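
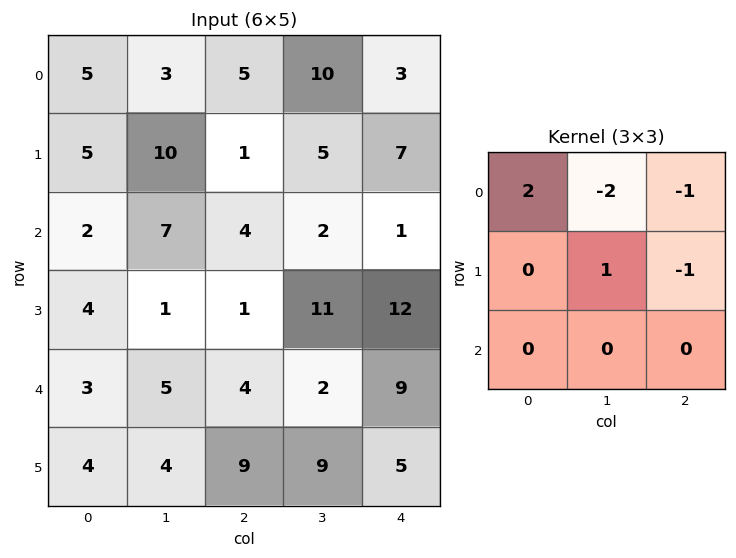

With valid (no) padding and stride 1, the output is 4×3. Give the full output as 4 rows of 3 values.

Output[0,0]: The receptive field on the input at this output position is [5 3 5 / 5 10 1 / 2 7 4]. Elementwise product with the kernel and sum: 5·2 + 3·-2 + 5·-1 + 10·1 + 1·-1.
Output[0,1]: The receptive field on the input at this output position is [3 5 10 / 10 1 5 / 7 4 2]. Elementwise product with the kernel and sum: 3·2 + 5·-2 + 10·-1 + 1·1 + 5·-1.

8 -18 -15
-8 15 -14
-14 -6 2
6 -9 -39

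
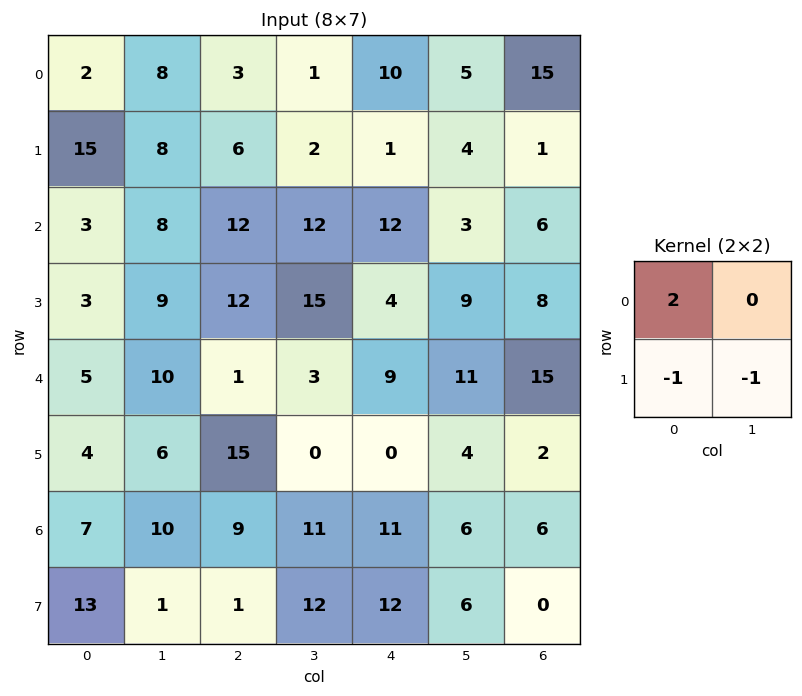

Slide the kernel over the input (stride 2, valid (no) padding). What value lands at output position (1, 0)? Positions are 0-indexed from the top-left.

The receptive field on the input at this output position is [3 8 / 3 9]. Elementwise product with the kernel and sum: 3·2 + 3·-1 + 9·-1.

-6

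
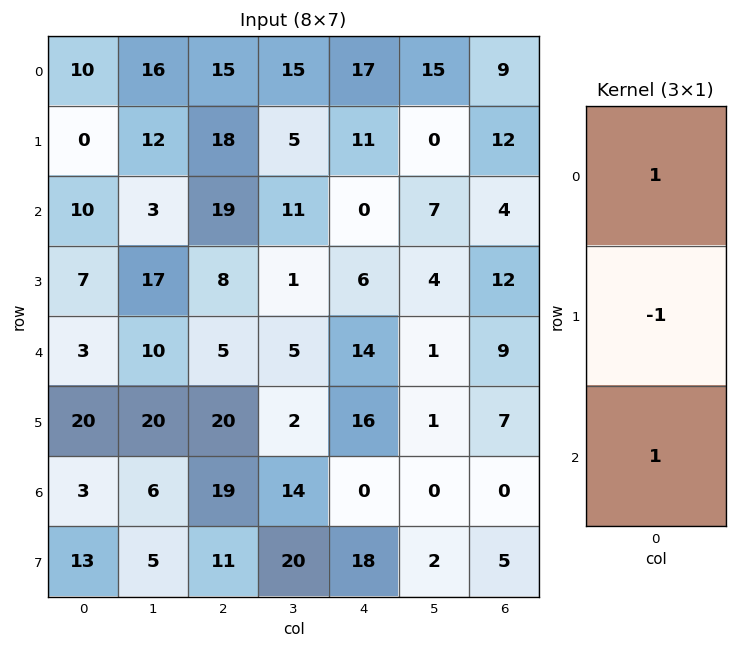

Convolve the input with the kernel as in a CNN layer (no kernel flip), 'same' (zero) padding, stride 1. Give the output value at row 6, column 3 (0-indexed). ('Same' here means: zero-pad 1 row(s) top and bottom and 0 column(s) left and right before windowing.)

8

The receptive field on the zero-padded input at this output position is [2 / 14 / 20]. Elementwise product with the kernel and sum: 2·1 + 14·-1 + 20·1.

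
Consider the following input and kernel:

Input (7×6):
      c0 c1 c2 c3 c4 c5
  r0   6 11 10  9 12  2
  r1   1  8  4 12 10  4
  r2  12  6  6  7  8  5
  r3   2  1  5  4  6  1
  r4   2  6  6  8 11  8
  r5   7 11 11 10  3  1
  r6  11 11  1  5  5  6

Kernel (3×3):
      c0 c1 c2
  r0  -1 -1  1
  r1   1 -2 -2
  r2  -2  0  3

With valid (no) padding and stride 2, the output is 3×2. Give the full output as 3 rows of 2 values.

-36 -35
-8 1
-58 -5

Output[0,0]: The receptive field on the input at this output position is [6 11 10 / 1 8 4 / 12 6 6]. Elementwise product with the kernel and sum: 6·-1 + 11·-1 + 10·1 + 1·1 + 8·-2 + 4·-2 + 12·-2 + 6·3.
Output[0,1]: The receptive field on the input at this output position is [10 9 12 / 4 12 10 / 6 7 8]. Elementwise product with the kernel and sum: 10·-1 + 9·-1 + 12·1 + 4·1 + 12·-2 + 10·-2 + 6·-2 + 8·3.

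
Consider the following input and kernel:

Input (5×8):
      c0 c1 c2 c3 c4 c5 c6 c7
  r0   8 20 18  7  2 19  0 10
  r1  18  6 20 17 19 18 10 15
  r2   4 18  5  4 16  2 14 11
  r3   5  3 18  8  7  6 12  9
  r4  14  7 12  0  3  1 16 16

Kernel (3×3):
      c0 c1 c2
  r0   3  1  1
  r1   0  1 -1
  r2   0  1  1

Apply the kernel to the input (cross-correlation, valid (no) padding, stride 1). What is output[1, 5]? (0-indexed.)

The receptive field on the input at this output position is [18 10 15 / 2 14 11 / 6 12 9]. Elementwise product with the kernel and sum: 18·3 + 10·1 + 15·1 + 14·1 + 11·-1 + 12·1 + 9·1.

103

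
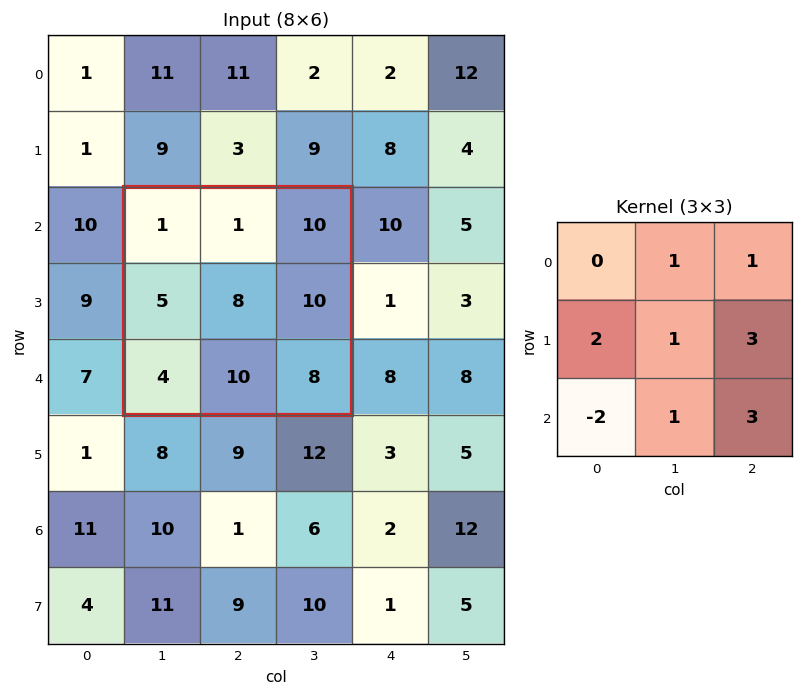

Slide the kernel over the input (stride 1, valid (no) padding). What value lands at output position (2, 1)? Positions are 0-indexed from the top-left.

85

The receptive field on the input at this output position is [1 1 10 / 5 8 10 / 4 10 8]. Elementwise product with the kernel and sum: 1·1 + 10·1 + 5·2 + 8·1 + 10·3 + 4·-2 + 10·1 + 8·3.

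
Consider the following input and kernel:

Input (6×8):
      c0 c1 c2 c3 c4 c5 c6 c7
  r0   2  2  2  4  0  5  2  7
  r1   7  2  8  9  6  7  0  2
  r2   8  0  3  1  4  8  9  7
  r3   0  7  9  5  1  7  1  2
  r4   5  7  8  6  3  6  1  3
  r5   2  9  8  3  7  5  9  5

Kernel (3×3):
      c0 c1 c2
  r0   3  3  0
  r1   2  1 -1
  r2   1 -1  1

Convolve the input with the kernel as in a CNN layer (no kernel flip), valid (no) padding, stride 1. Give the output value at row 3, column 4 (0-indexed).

46

The receptive field on the input at this output position is [1 7 1 / 3 6 1 / 7 5 9]. Elementwise product with the kernel and sum: 1·3 + 7·3 + 3·2 + 6·1 + 1·-1 + 7·1 + 5·-1 + 9·1.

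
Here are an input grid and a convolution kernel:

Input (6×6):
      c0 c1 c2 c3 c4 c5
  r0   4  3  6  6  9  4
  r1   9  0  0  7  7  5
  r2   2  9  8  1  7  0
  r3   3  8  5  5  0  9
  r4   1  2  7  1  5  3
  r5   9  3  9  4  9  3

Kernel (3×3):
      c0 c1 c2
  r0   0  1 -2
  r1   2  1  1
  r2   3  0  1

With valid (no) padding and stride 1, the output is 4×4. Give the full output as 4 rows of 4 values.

Output[0,0]: The receptive field on the input at this output position is [4 3 6 / 9 0 0 / 2 9 8]. Elementwise product with the kernel and sum: 3·1 + 6·-2 + 9·2 + 0·1 + 0·1 + 2·3 + 8·1.

23 29 33 30
35 42 32 30
22 39 28 32
45 20 61 7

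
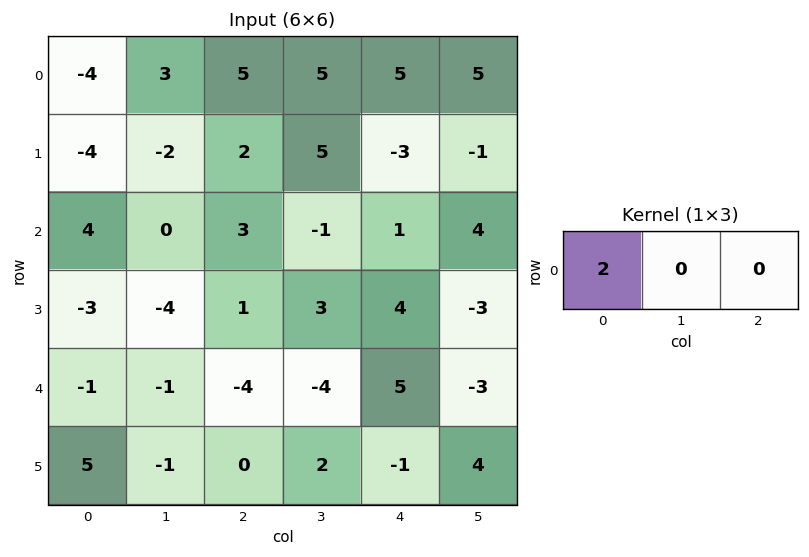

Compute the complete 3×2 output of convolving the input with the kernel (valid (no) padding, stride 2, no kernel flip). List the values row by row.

-8 10
8 6
-2 -8

Output[0,0]: The receptive field on the input at this output position is [-4 3 5]. Elementwise product with the kernel and sum: -4·2.
Output[0,1]: The receptive field on the input at this output position is [5 5 5]. Elementwise product with the kernel and sum: 5·2.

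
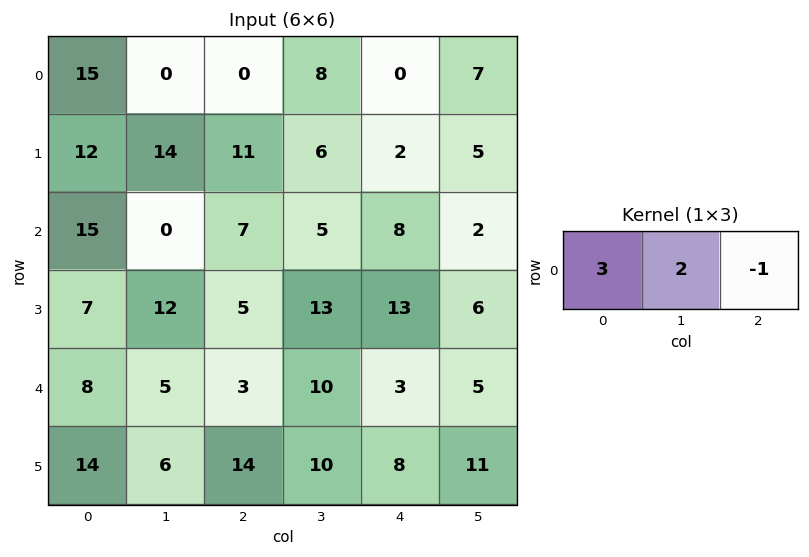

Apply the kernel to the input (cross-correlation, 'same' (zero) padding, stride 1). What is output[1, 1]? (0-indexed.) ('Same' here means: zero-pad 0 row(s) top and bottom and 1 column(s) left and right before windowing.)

53

The receptive field on the zero-padded input at this output position is [12 14 11]. Elementwise product with the kernel and sum: 12·3 + 14·2 + 11·-1.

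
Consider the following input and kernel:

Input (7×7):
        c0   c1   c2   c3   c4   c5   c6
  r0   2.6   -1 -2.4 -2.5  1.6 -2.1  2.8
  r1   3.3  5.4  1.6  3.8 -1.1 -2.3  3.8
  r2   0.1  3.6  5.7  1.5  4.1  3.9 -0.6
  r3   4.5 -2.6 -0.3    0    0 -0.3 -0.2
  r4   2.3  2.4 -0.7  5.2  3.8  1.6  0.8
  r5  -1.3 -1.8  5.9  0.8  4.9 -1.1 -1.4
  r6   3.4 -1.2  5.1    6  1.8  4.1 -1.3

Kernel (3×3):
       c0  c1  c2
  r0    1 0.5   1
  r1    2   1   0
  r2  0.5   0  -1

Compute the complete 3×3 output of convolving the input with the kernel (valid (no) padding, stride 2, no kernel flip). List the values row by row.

Output[0,0]: The receptive field on the input at this output position is [2.6 -1 -2.4 / 3.3 5.4 1.6 / 0.1 3.6 5.7]. Elementwise product with the kernel and sum: 2.6·1 + -1·0.5 + -2.4·1 + 3.3·2 + 5.4·1 + 0.1·0.5 + 5.7·-1.

6.05 3.7 1.5
15.85 5.8 6.25
-5 19.05 16.3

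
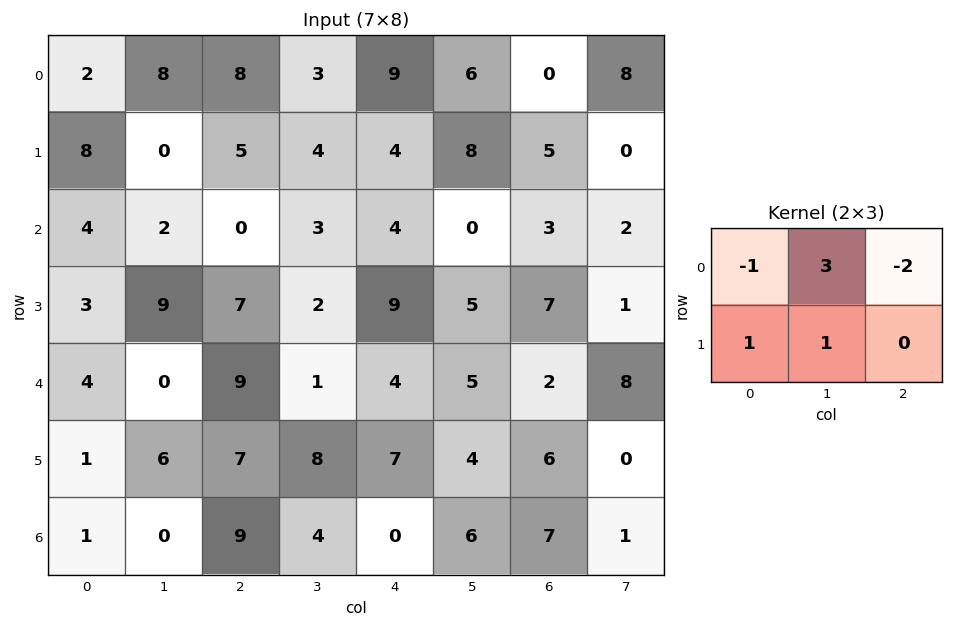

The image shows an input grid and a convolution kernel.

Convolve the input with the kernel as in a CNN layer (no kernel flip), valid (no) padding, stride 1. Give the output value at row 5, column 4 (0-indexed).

-1

The receptive field on the input at this output position is [7 4 6 / 0 6 7]. Elementwise product with the kernel and sum: 7·-1 + 4·3 + 6·-2 + 0·1 + 6·1.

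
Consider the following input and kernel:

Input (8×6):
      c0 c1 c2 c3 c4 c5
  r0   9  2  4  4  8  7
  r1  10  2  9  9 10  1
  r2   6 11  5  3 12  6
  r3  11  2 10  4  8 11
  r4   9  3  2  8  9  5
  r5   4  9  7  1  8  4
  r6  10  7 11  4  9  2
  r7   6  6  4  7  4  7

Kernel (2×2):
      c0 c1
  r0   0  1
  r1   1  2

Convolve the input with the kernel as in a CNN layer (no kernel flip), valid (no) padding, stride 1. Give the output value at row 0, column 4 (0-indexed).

The receptive field on the input at this output position is [8 7 / 10 1]. Elementwise product with the kernel and sum: 7·1 + 10·1 + 1·2.

19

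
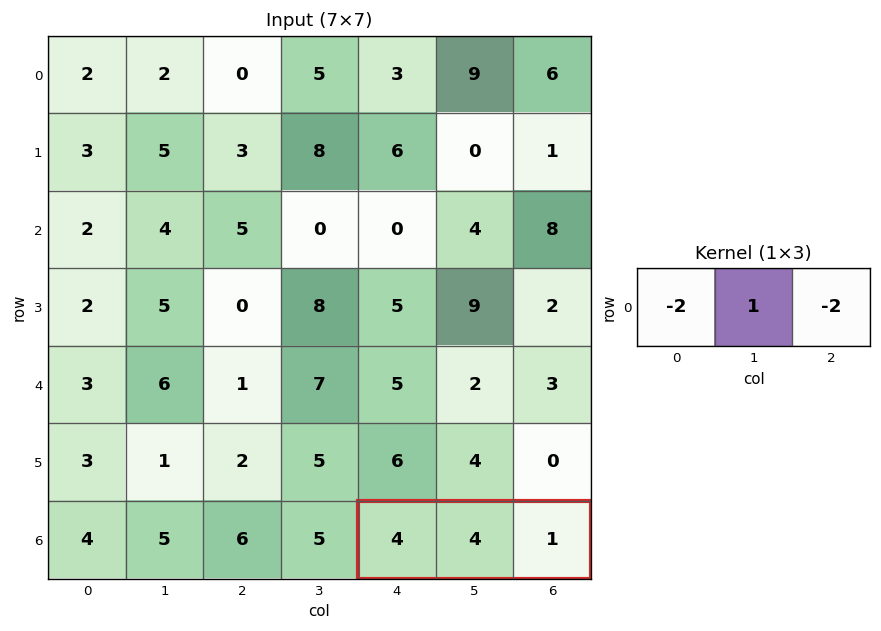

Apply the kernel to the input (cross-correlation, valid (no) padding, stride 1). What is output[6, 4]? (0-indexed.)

-6

The receptive field on the input at this output position is [4 4 1]. Elementwise product with the kernel and sum: 4·-2 + 4·1 + 1·-2.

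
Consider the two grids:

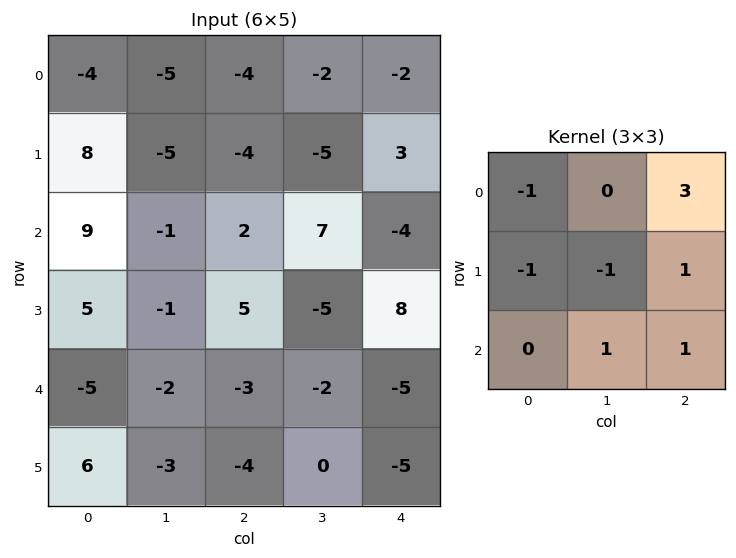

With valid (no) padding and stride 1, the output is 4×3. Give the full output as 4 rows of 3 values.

Output[0,0]: The receptive field on the input at this output position is [-4 -5 -4 / 8 -5 -4 / 9 -1 2]. Elementwise product with the kernel and sum: -4·-1 + -4·3 + 8·-1 + -5·-1 + -4·1 + -1·1 + 2·1.

-14 12 13
-22 -4 3
-7 8 -13
7 -15 14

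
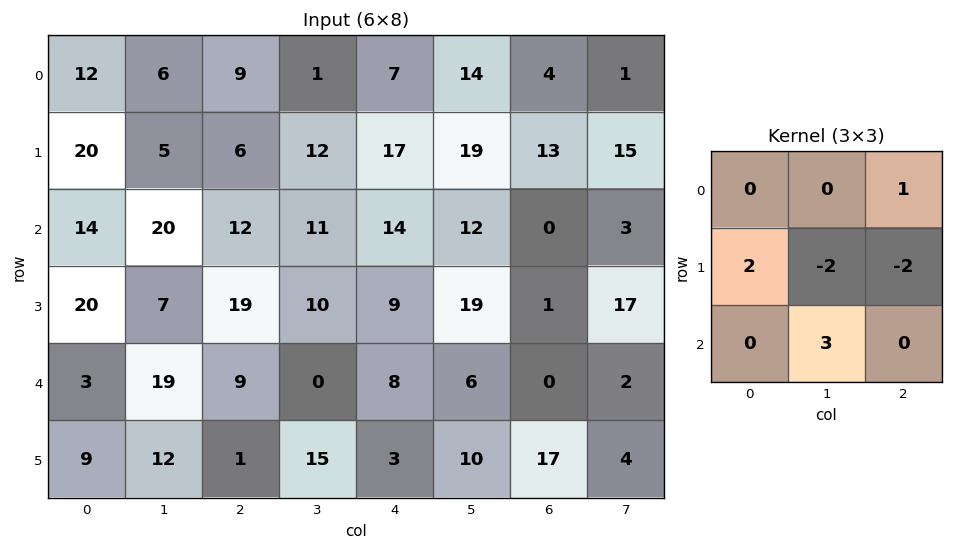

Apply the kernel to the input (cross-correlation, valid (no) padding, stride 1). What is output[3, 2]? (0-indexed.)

The receptive field on the input at this output position is [19 10 9 / 9 0 8 / 1 15 3]. Elementwise product with the kernel and sum: 9·1 + 9·2 + 0·-2 + 8·-2 + 15·3.

56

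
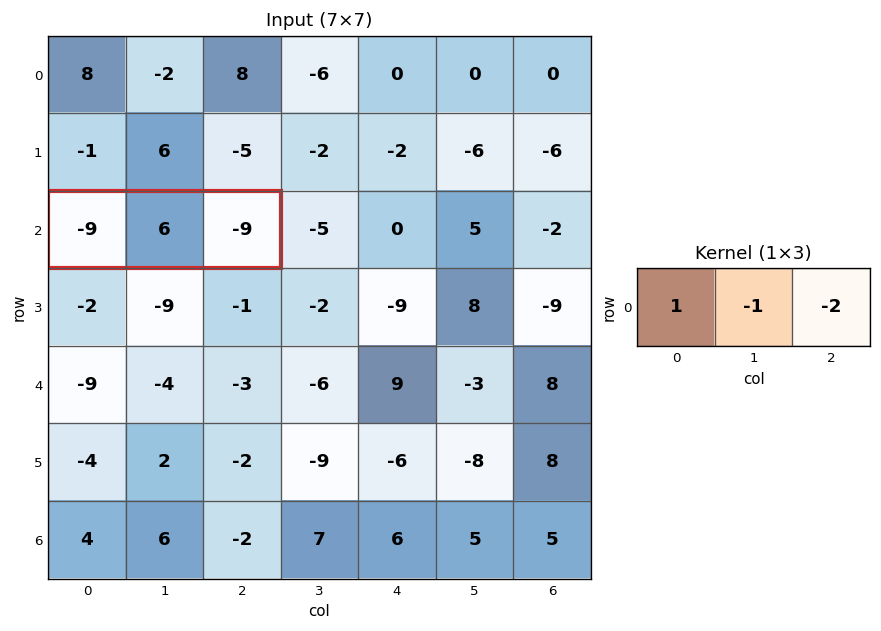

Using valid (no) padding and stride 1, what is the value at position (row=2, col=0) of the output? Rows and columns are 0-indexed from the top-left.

The receptive field on the input at this output position is [-9 6 -9]. Elementwise product with the kernel and sum: -9·1 + 6·-1 + -9·-2.

3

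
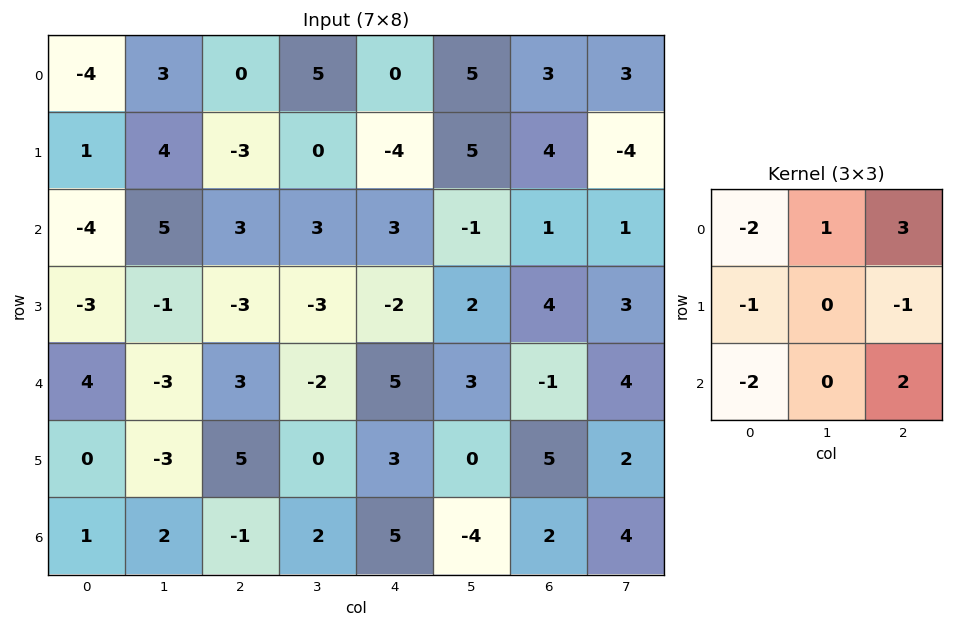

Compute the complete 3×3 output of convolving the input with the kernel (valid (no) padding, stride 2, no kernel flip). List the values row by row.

27 12 10
26 15 -18
-11 11 -24

Output[0,0]: The receptive field on the input at this output position is [-4 3 0 / 1 4 -3 / -4 5 3]. Elementwise product with the kernel and sum: -4·-2 + 3·1 + 0·3 + 1·-1 + -3·-1 + -4·-2 + 3·2.
Output[0,1]: The receptive field on the input at this output position is [0 5 0 / -3 0 -4 / 3 3 3]. Elementwise product with the kernel and sum: 0·-2 + 5·1 + 0·3 + -3·-1 + -4·-1 + 3·-2 + 3·2.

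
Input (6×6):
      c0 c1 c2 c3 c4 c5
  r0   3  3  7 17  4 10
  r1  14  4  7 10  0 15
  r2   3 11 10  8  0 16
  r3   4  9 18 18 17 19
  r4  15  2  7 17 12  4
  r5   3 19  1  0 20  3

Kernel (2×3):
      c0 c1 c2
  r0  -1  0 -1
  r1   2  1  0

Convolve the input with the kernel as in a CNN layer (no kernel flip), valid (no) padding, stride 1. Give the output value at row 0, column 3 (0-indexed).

The receptive field on the input at this output position is [17 4 10 / 10 0 15]. Elementwise product with the kernel and sum: 17·-1 + 10·-1 + 10·2 + 0·1.

-7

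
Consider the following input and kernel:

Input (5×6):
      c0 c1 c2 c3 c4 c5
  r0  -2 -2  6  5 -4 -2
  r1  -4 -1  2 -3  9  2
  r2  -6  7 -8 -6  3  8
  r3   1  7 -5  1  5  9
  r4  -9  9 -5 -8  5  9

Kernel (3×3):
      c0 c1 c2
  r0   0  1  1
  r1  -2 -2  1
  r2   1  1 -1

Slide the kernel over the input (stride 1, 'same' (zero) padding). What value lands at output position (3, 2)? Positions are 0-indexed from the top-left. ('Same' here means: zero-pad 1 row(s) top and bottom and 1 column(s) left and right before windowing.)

The receptive field on the zero-padded input at this output position is [7 -8 -6 / 7 -5 1 / 9 -5 -8]. Elementwise product with the kernel and sum: -8·1 + -6·1 + 7·-2 + -5·-2 + 1·1 + 9·1 + -5·1 + -8·-1.

-5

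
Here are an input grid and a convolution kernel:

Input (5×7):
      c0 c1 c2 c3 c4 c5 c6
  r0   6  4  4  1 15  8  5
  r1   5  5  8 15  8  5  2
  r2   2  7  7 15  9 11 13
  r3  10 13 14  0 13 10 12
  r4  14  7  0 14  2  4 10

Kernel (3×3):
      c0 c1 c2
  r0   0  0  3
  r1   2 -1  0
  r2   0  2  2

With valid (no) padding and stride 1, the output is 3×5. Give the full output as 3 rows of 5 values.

45 49 94 86 74
75 80 49 82 57
42 85 87 32 83

Output[0,0]: The receptive field on the input at this output position is [6 4 4 / 5 5 8 / 2 7 7]. Elementwise product with the kernel and sum: 4·3 + 5·2 + 5·-1 + 7·2 + 7·2.
Output[0,1]: The receptive field on the input at this output position is [4 4 1 / 5 8 15 / 7 7 15]. Elementwise product with the kernel and sum: 1·3 + 5·2 + 8·-1 + 7·2 + 15·2.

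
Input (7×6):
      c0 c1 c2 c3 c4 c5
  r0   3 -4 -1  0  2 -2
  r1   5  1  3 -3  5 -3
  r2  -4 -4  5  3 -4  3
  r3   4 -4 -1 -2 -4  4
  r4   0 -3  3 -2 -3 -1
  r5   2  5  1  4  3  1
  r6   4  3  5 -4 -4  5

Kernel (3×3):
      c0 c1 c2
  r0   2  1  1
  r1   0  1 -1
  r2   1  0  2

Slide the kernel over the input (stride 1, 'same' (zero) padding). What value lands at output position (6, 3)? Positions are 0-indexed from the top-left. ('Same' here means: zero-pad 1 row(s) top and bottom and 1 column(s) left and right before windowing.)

The receptive field on the zero-padded input at this output position is [1 4 3 / 5 -4 -4 / 0 0 0]. Elementwise product with the kernel and sum: 1·2 + 4·1 + 3·1 + -4·1 + -4·-1 + 0·1 + 0·2.

9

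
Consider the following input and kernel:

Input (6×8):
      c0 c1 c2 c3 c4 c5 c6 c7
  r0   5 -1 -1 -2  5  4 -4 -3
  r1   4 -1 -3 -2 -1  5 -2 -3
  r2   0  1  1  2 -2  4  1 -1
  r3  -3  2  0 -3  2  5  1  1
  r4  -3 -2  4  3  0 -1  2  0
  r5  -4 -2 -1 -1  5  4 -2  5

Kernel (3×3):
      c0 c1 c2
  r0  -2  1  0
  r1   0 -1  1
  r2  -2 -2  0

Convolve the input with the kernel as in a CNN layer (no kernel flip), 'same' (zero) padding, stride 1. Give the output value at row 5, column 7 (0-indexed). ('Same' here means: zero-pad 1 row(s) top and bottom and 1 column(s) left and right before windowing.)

The receptive field on the zero-padded input at this output position is [2 0 0 / -2 5 0 / 0 0 0]. Elementwise product with the kernel and sum: 2·-2 + 0·1 + 5·-1 + 0·1 + 0·-2 + 0·-2.

-9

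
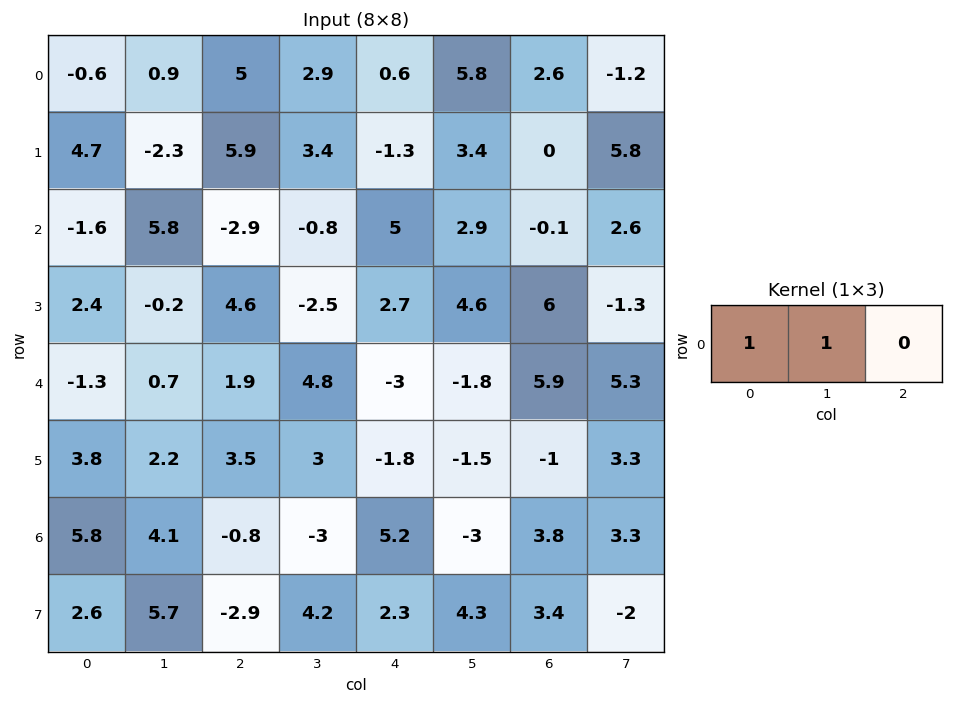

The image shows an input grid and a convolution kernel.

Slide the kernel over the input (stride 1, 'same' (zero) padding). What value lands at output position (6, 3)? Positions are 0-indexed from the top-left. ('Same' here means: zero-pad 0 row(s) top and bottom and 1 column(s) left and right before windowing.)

-3.8

The receptive field on the zero-padded input at this output position is [-0.8 -3 5.2]. Elementwise product with the kernel and sum: -0.8·1 + -3·1.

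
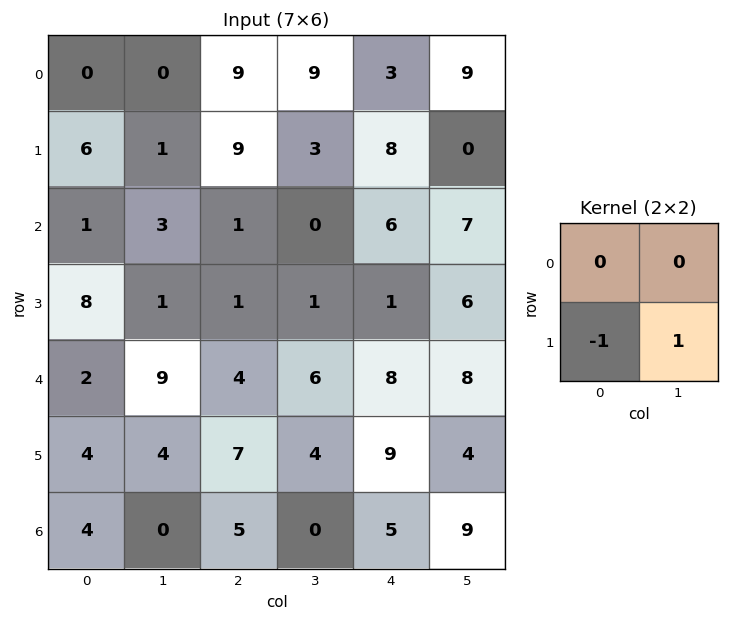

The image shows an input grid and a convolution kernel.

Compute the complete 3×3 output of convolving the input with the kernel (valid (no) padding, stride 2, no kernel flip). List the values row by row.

-5 -6 -8
-7 0 5
0 -3 -5

Output[0,0]: The receptive field on the input at this output position is [0 0 / 6 1]. Elementwise product with the kernel and sum: 6·-1 + 1·1.
Output[0,1]: The receptive field on the input at this output position is [9 9 / 9 3]. Elementwise product with the kernel and sum: 9·-1 + 3·1.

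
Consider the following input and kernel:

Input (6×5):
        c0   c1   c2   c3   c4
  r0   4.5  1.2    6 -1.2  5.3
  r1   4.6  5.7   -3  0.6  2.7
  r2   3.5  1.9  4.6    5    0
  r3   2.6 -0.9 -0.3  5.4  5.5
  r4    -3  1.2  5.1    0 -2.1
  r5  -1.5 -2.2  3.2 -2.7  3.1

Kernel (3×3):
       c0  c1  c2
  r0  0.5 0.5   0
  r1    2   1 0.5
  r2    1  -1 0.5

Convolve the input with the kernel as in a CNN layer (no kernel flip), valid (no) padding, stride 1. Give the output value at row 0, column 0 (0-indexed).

The receptive field on the input at this output position is [4.5 1.2 6 / 4.6 5.7 -3 / 3.5 1.9 4.6]. Elementwise product with the kernel and sum: 4.5·0.5 + 1.2·0.5 + 4.6·2 + 5.7·1 + -3·0.5 + 3.5·1 + 1.9·-1 + 4.6·0.5.

20.15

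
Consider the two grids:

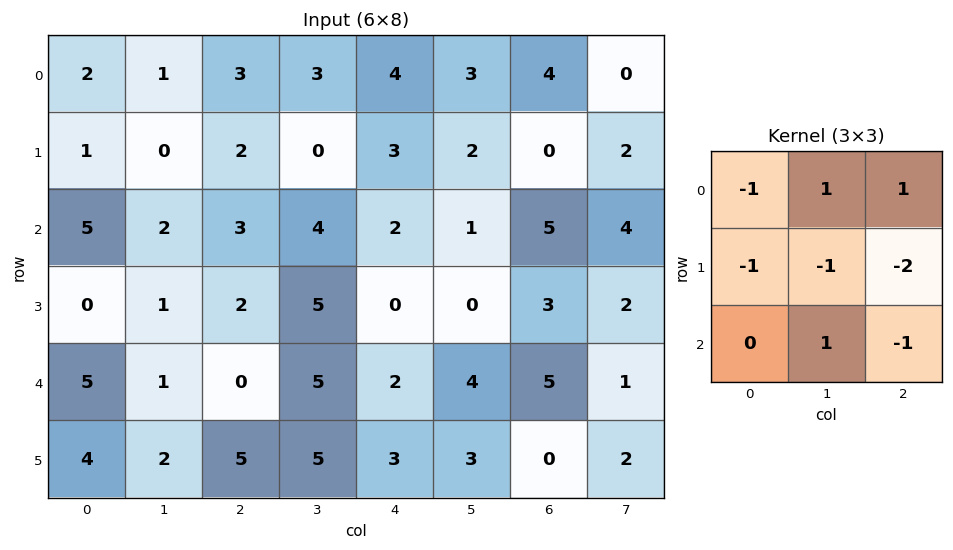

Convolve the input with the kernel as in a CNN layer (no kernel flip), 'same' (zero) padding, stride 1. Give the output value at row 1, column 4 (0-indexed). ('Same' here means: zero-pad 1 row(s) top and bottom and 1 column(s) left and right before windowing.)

-2

The receptive field on the zero-padded input at this output position is [3 4 3 / 0 3 2 / 4 2 1]. Elementwise product with the kernel and sum: 3·-1 + 4·1 + 3·1 + 0·-1 + 3·-1 + 2·-2 + 2·1 + 1·-1.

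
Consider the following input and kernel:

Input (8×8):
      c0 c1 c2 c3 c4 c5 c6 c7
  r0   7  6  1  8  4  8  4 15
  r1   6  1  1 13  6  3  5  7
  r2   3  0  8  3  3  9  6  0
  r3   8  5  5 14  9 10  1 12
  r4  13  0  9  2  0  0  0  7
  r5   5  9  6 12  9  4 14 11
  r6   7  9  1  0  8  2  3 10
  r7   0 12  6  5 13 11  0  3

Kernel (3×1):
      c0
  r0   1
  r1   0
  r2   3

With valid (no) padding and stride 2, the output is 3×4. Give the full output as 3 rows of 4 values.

Output[0,0]: The receptive field on the input at this output position is [7 / 6 / 3]. Elementwise product with the kernel and sum: 7·1 + 3·3.
Output[0,1]: The receptive field on the input at this output position is [1 / 1 / 8]. Elementwise product with the kernel and sum: 1·1 + 8·3.

16 25 13 22
42 35 3 6
34 12 24 9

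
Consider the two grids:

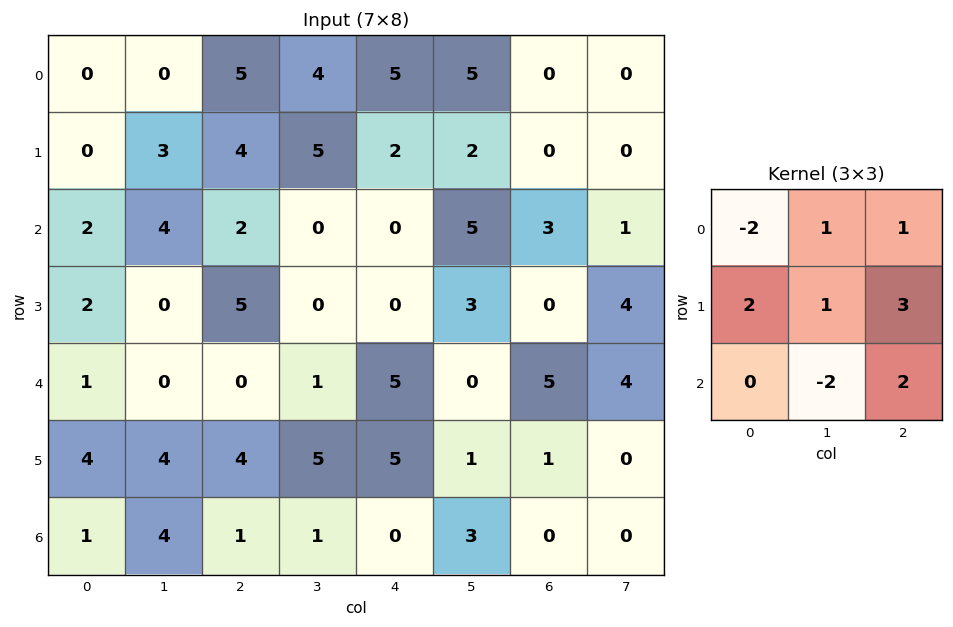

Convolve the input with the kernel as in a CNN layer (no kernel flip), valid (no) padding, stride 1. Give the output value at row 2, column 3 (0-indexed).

4

The receptive field on the input at this output position is [0 0 5 / 0 0 3 / 1 5 0]. Elementwise product with the kernel and sum: 0·-2 + 0·1 + 5·1 + 0·2 + 0·1 + 3·3 + 5·-2 + 0·2.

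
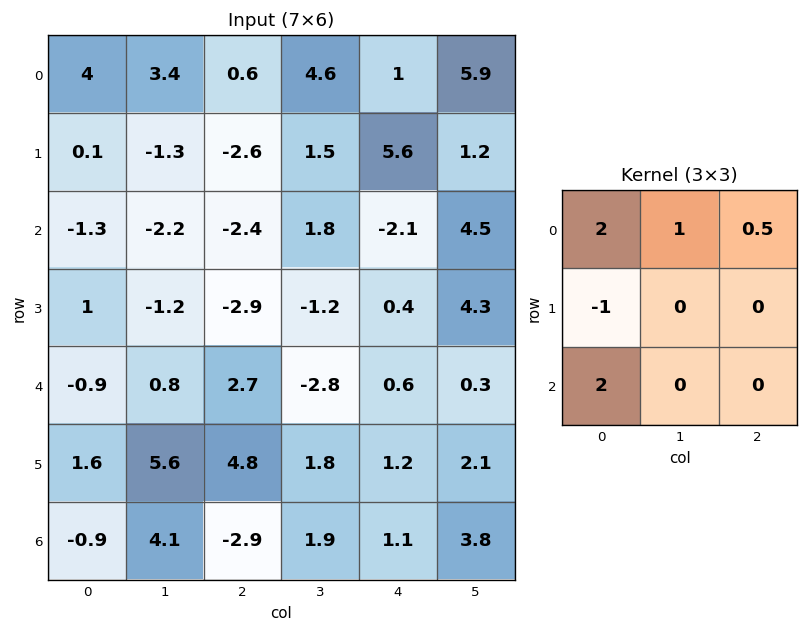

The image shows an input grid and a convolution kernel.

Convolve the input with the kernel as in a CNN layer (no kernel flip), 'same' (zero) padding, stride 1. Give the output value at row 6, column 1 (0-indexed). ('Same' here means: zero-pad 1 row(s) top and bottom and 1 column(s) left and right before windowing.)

12.1

The receptive field on the zero-padded input at this output position is [1.6 5.6 4.8 / -0.9 4.1 -2.9 / 0 0 0]. Elementwise product with the kernel and sum: 1.6·2 + 5.6·1 + 4.8·0.5 + -0.9·-1 + 0·2.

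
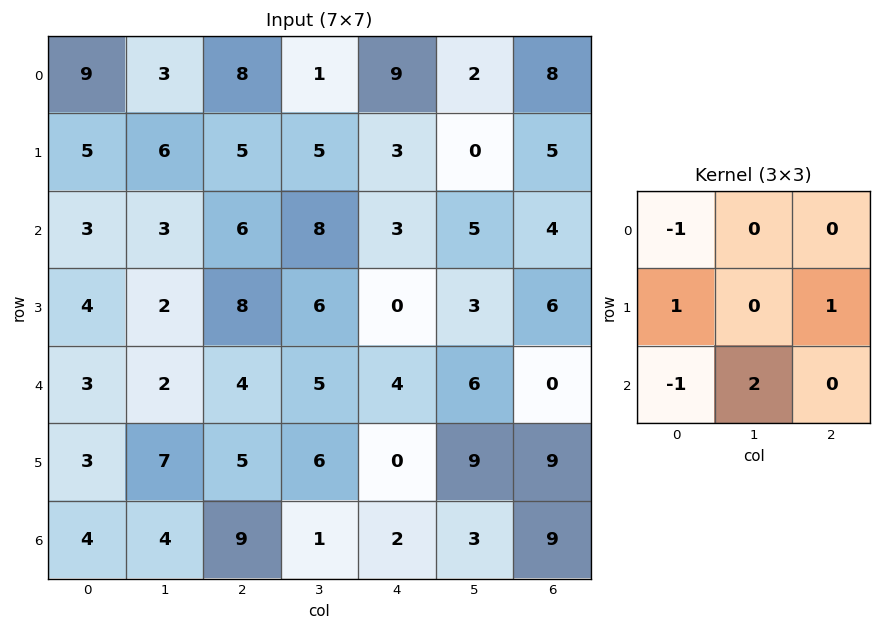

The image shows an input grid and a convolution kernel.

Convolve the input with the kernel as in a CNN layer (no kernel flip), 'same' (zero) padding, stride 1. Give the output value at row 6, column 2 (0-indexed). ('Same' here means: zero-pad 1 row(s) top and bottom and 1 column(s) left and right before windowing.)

The receptive field on the zero-padded input at this output position is [7 5 6 / 4 9 1 / 0 0 0]. Elementwise product with the kernel and sum: 7·-1 + 4·1 + 1·1 + 0·-1 + 0·2.

-2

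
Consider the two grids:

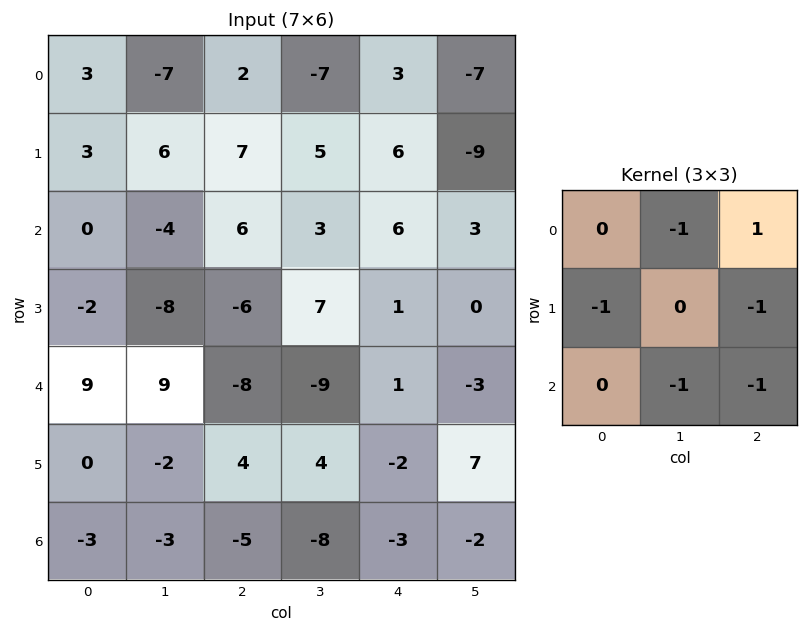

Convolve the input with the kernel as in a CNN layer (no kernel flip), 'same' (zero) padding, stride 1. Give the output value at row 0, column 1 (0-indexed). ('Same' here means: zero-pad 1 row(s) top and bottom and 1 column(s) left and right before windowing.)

-18

The receptive field on the zero-padded input at this output position is [0 0 0 / 3 -7 2 / 3 6 7]. Elementwise product with the kernel and sum: 0·-1 + 0·1 + 3·-1 + 2·-1 + 6·-1 + 7·-1.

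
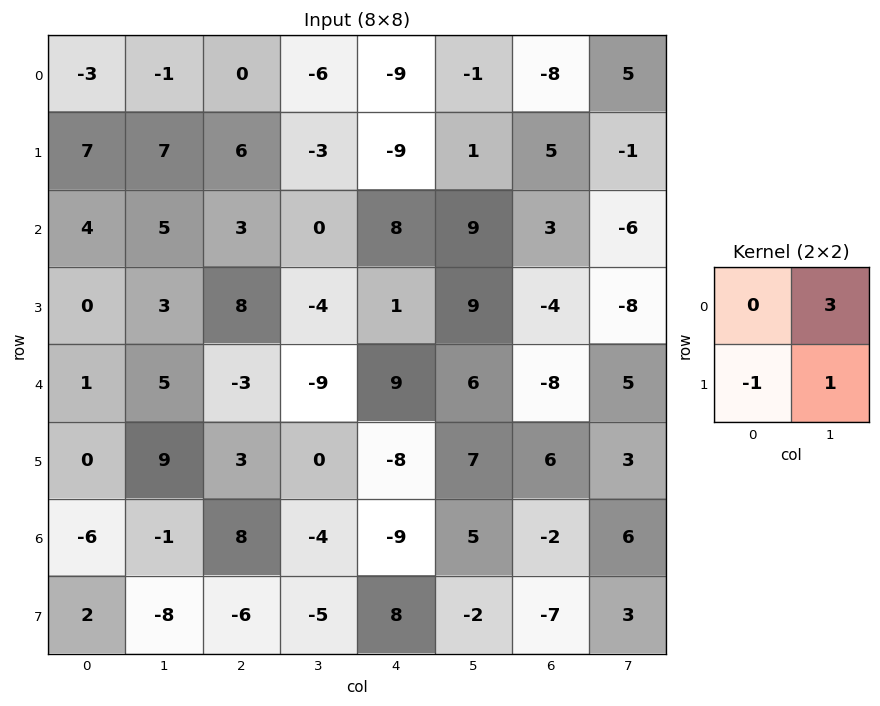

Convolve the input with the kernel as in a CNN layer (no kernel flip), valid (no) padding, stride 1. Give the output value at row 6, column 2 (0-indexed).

The receptive field on the input at this output position is [8 -4 / -6 -5]. Elementwise product with the kernel and sum: -4·3 + -6·-1 + -5·1.

-11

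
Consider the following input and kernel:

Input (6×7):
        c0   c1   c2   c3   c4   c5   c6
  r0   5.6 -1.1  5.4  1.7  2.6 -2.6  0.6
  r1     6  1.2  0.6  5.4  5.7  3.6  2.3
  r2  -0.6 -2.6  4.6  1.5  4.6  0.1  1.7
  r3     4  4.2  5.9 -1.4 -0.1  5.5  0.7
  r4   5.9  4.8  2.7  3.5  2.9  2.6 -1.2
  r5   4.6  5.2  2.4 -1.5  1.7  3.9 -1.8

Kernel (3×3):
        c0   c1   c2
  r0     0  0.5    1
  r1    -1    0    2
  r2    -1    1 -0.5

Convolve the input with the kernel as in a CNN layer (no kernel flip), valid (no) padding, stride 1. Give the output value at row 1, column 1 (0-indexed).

The receptive field on the input at this output position is [1.2 0.6 5.4 / -2.6 4.6 1.5 / 4.2 5.9 -1.4]. Elementwise product with the kernel and sum: 0.6·0.5 + 5.4·1 + -2.6·-1 + 1.5·2 + 4.2·-1 + 5.9·1 + -1.4·-0.5.

13.7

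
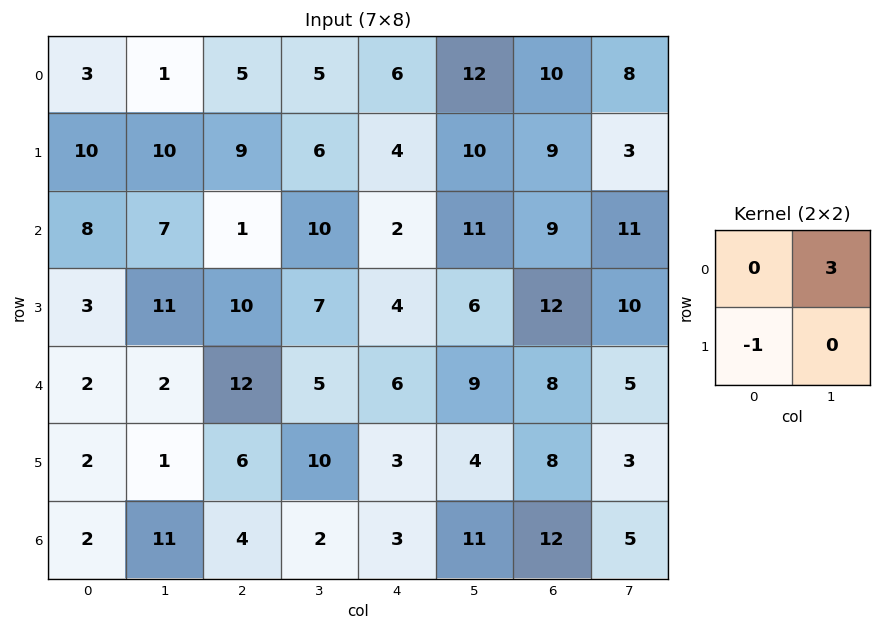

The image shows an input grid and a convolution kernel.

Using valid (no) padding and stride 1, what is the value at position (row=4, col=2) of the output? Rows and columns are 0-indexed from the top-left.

9

The receptive field on the input at this output position is [12 5 / 6 10]. Elementwise product with the kernel and sum: 5·3 + 6·-1.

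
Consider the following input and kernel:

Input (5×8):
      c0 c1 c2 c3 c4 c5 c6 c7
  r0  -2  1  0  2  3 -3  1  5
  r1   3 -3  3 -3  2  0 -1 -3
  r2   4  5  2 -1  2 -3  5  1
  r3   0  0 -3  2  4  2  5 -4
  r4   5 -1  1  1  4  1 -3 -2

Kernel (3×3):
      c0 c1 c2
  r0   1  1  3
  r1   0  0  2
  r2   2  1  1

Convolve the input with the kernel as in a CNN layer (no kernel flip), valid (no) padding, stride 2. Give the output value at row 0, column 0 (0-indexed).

The receptive field on the input at this output position is [-2 1 0 / 3 -3 3 / 4 5 2]. Elementwise product with the kernel and sum: -2·1 + 1·1 + 0·3 + 3·2 + 4·2 + 5·1 + 2·1.

20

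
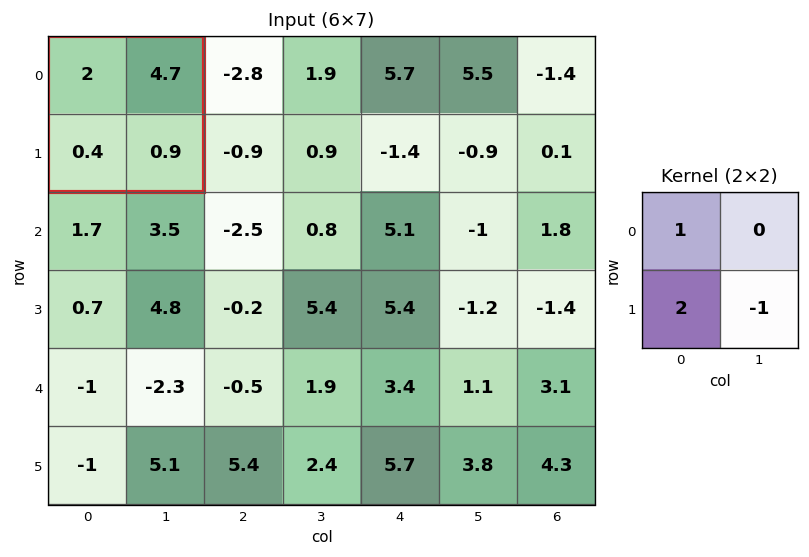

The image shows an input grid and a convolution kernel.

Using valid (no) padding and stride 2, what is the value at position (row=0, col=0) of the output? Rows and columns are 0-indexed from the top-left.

The receptive field on the input at this output position is [2 4.7 / 0.4 0.9]. Elementwise product with the kernel and sum: 2·1 + 0.4·2 + 0.9·-1.

1.9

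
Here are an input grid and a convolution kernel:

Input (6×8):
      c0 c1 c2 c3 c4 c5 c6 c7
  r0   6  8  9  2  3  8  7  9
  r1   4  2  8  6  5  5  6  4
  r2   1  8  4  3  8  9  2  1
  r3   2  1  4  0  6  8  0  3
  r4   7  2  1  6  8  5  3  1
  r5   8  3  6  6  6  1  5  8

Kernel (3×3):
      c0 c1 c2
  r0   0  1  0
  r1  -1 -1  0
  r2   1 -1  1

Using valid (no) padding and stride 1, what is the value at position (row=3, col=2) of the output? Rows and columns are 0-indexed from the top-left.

-1

The receptive field on the input at this output position is [4 0 6 / 1 6 8 / 6 6 6]. Elementwise product with the kernel and sum: 0·1 + 1·-1 + 6·-1 + 6·1 + 6·-1 + 6·1.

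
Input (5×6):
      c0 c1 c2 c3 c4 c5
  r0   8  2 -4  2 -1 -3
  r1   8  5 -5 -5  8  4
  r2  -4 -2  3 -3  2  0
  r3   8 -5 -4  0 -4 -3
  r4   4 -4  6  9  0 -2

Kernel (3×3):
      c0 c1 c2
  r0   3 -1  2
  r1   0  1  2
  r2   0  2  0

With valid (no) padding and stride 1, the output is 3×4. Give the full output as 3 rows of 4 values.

5 5 -11 21
3 -1 7 -21
-25 -7 26 -21

Output[0,0]: The receptive field on the input at this output position is [8 2 -4 / 8 5 -5 / -4 -2 3]. Elementwise product with the kernel and sum: 8·3 + 2·-1 + -4·2 + 5·1 + -5·2 + -2·2.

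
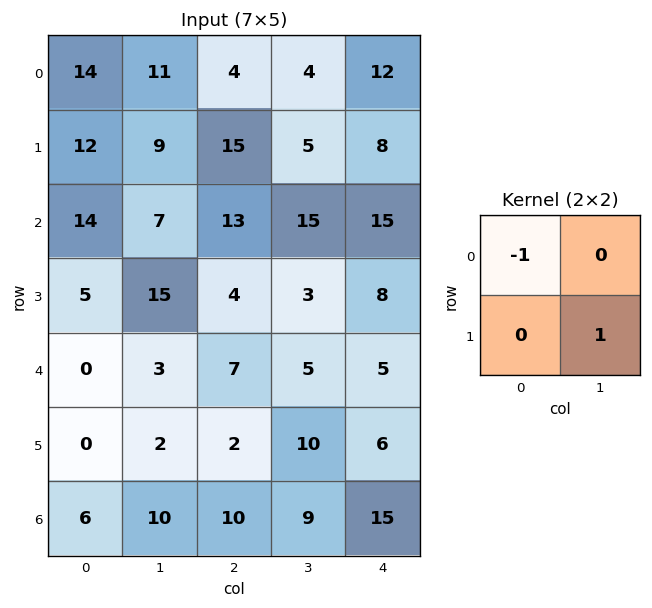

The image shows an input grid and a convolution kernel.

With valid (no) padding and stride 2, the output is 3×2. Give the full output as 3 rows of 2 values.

-5 1
1 -10
2 3

Output[0,0]: The receptive field on the input at this output position is [14 11 / 12 9]. Elementwise product with the kernel and sum: 14·-1 + 9·1.
Output[0,1]: The receptive field on the input at this output position is [4 4 / 15 5]. Elementwise product with the kernel and sum: 4·-1 + 5·1.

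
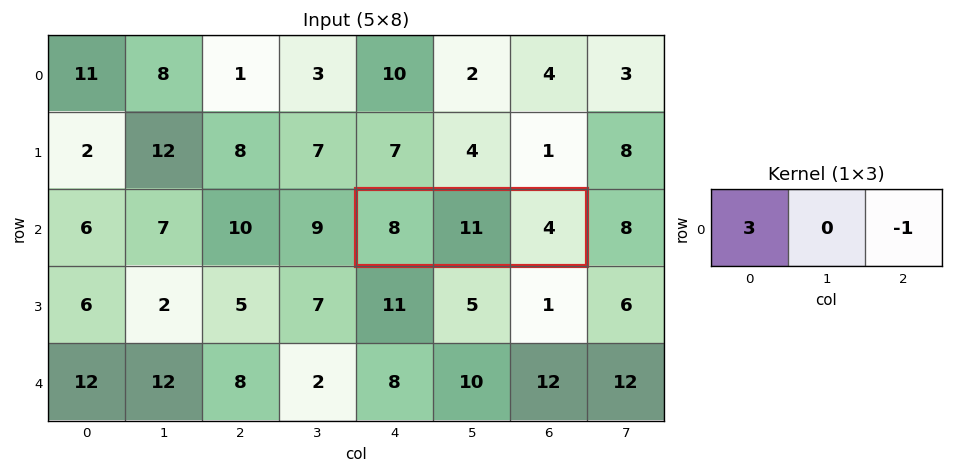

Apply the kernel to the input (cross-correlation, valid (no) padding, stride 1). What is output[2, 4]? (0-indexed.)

The receptive field on the input at this output position is [8 11 4]. Elementwise product with the kernel and sum: 8·3 + 4·-1.

20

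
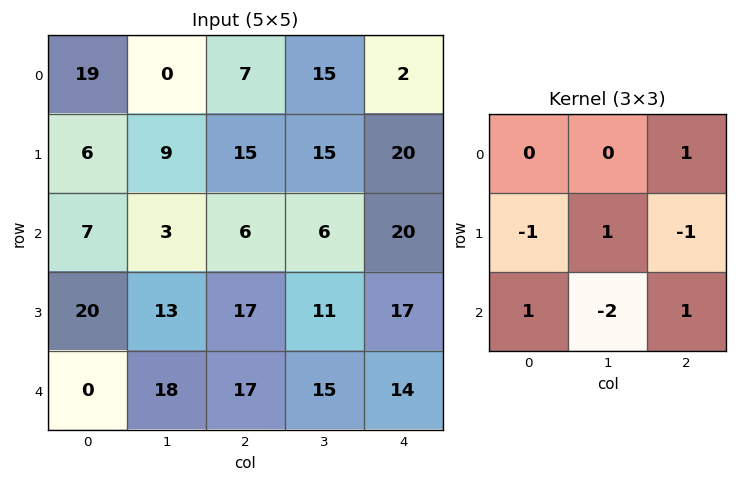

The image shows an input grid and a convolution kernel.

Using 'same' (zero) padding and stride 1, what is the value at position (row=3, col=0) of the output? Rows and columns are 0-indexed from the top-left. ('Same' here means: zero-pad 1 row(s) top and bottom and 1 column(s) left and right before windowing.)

28

The receptive field on the zero-padded input at this output position is [0 7 3 / 0 20 13 / 0 0 18]. Elementwise product with the kernel and sum: 3·1 + 0·-1 + 20·1 + 13·-1 + 0·1 + 0·-2 + 18·1.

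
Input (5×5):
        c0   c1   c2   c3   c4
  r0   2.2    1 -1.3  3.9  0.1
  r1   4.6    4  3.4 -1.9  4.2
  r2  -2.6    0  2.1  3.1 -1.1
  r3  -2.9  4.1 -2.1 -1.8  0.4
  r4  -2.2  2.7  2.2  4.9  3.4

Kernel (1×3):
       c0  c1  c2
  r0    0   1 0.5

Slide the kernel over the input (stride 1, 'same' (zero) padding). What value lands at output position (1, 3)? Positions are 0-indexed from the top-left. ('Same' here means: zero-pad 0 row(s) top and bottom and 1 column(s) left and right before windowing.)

0.2

The receptive field on the zero-padded input at this output position is [3.4 -1.9 4.2]. Elementwise product with the kernel and sum: -1.9·1 + 4.2·0.5.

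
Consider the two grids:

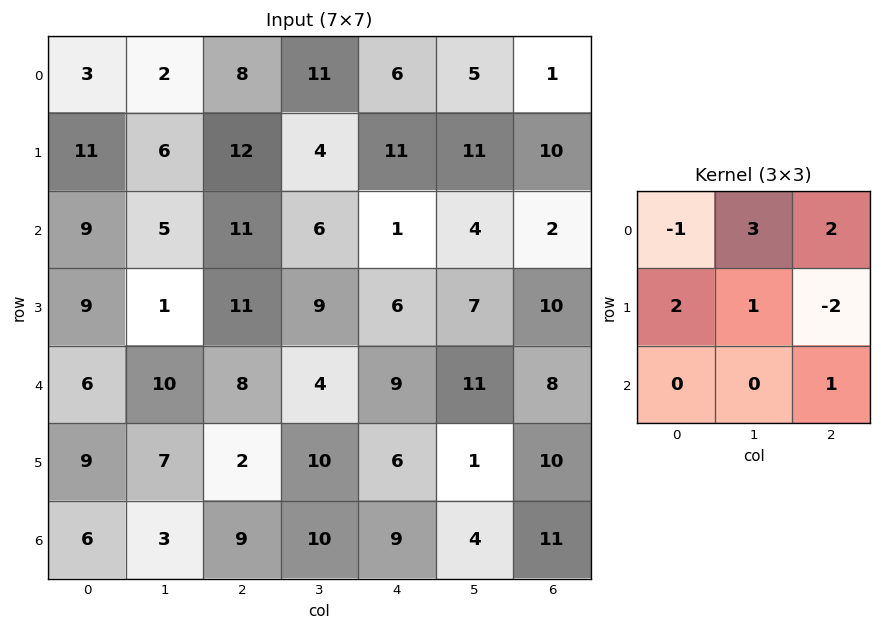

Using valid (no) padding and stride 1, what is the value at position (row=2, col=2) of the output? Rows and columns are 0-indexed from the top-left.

The receptive field on the input at this output position is [11 6 1 / 11 9 6 / 8 4 9]. Elementwise product with the kernel and sum: 11·-1 + 6·3 + 1·2 + 11·2 + 9·1 + 6·-2 + 9·1.

37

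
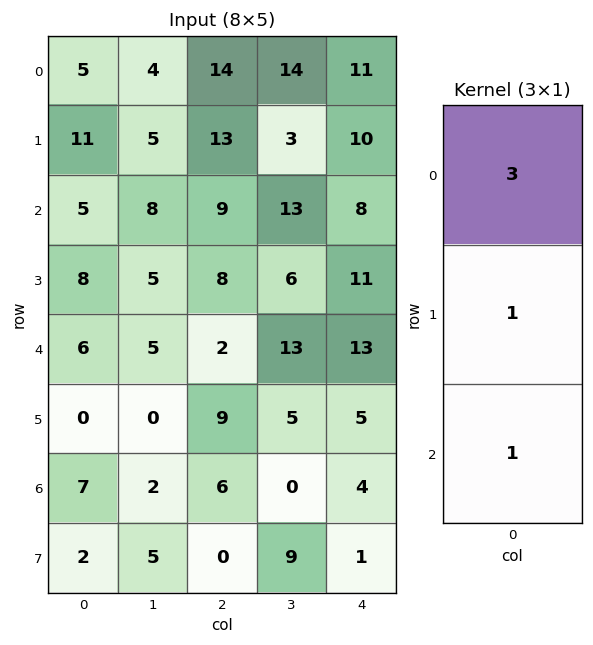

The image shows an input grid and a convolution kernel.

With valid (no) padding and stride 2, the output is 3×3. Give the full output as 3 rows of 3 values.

Output[0,0]: The receptive field on the input at this output position is [5 / 11 / 5]. Elementwise product with the kernel and sum: 5·3 + 11·1 + 5·1.

31 64 51
29 37 48
25 21 48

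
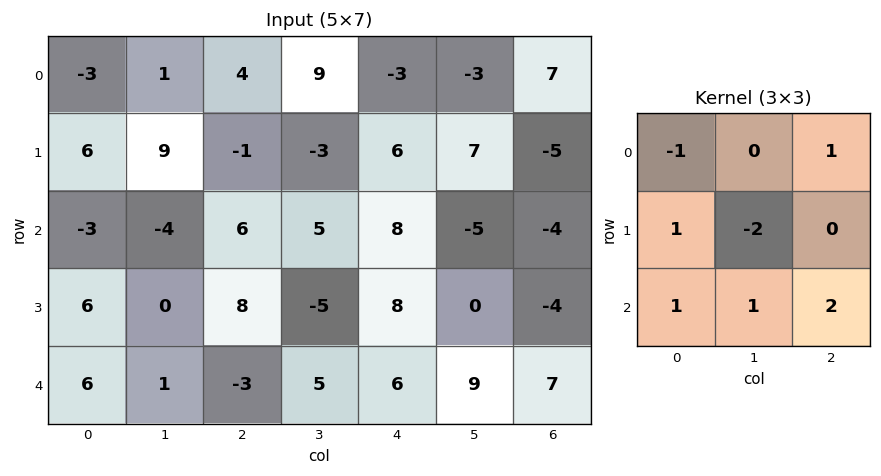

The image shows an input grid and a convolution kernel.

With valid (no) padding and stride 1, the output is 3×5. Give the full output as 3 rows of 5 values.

Output[0,0]: The receptive field on the input at this output position is [-3 1 4 / 6 9 -1 / -3 -4 6]. Elementwise product with the kernel and sum: -3·-1 + 4·1 + 6·1 + 9·-2 + -3·1 + -4·1 + 6·2.
Output[0,1]: The receptive field on the input at this output position is [1 4 9 / 9 -1 -3 / -4 6 5]. Elementwise product with the kernel and sum: 1·-1 + 9·1 + 9·1 + -1·-2 + -4·1 + 6·1 + 5·2.

0 31 25 -24 -3
20 -30 22 2 7
16 1 34 -2 25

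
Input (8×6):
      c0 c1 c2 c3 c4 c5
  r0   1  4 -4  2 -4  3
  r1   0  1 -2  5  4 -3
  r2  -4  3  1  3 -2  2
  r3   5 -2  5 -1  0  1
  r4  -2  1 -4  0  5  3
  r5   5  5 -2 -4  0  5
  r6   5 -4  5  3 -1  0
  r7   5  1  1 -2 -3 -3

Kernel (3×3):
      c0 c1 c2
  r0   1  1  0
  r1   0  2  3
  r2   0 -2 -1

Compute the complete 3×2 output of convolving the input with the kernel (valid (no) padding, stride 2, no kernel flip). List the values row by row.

Output[0,0]: The receptive field on the input at this output position is [1 4 -4 / 0 1 -2 / -4 3 1]. Elementwise product with the kernel and sum: 1·1 + 4·1 + 1·2 + -2·3 + 3·-2 + 1·-1.

-6 16
12 -3
6 -17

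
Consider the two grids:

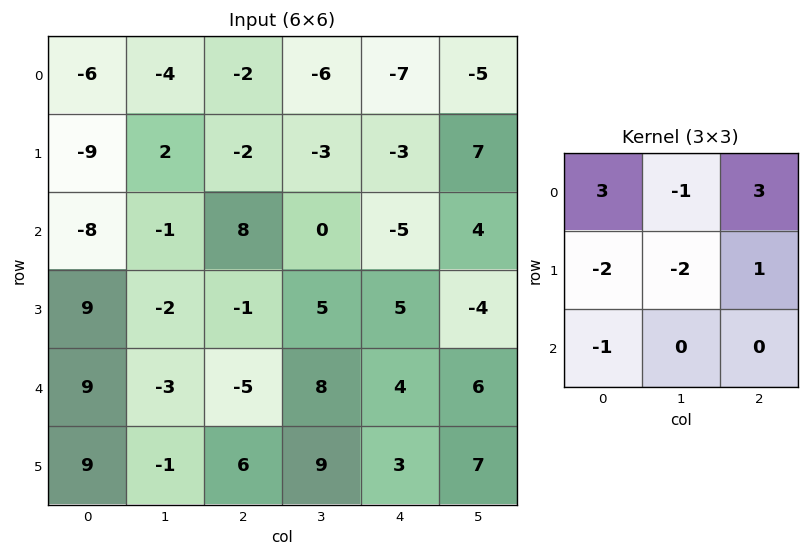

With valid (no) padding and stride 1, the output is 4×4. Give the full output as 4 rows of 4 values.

0 -30 -22 -7
-18 -13 -32 24
-23 3 11 -15
0 35 -1 -29

Output[0,0]: The receptive field on the input at this output position is [-6 -4 -2 / -9 2 -2 / -8 -1 8]. Elementwise product with the kernel and sum: -6·3 + -4·-1 + -2·3 + -9·-2 + 2·-2 + -2·1 + -8·-1.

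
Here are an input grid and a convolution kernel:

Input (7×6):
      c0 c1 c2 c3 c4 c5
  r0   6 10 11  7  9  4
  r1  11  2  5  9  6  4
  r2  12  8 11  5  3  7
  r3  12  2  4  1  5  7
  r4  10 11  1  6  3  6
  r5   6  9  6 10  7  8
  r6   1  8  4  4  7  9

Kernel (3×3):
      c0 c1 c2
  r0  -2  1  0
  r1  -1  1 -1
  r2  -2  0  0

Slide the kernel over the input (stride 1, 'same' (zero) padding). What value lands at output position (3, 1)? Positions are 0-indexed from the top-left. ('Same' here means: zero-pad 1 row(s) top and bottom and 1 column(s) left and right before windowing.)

The receptive field on the zero-padded input at this output position is [12 8 11 / 12 2 4 / 10 11 1]. Elementwise product with the kernel and sum: 12·-2 + 8·1 + 12·-1 + 2·1 + 4·-1 + 10·-2.

-50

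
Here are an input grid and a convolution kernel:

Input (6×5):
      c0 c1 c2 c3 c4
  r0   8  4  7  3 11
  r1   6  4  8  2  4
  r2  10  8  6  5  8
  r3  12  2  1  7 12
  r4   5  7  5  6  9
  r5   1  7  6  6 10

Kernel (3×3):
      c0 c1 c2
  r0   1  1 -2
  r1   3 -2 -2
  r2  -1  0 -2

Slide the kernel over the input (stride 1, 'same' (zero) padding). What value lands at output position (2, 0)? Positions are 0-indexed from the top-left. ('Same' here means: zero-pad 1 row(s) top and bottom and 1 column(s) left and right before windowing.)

-42

The receptive field on the zero-padded input at this output position is [0 6 4 / 0 10 8 / 0 12 2]. Elementwise product with the kernel and sum: 0·1 + 6·1 + 4·-2 + 0·3 + 10·-2 + 8·-2 + 0·-1 + 2·-2.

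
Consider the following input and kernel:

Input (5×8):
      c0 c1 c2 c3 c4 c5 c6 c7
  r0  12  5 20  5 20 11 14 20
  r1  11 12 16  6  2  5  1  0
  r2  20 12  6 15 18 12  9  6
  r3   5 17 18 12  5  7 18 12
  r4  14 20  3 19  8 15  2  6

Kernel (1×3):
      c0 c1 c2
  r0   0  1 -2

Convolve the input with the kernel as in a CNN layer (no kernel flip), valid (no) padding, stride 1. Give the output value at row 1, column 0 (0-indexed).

The receptive field on the input at this output position is [11 12 16]. Elementwise product with the kernel and sum: 12·1 + 16·-2.

-20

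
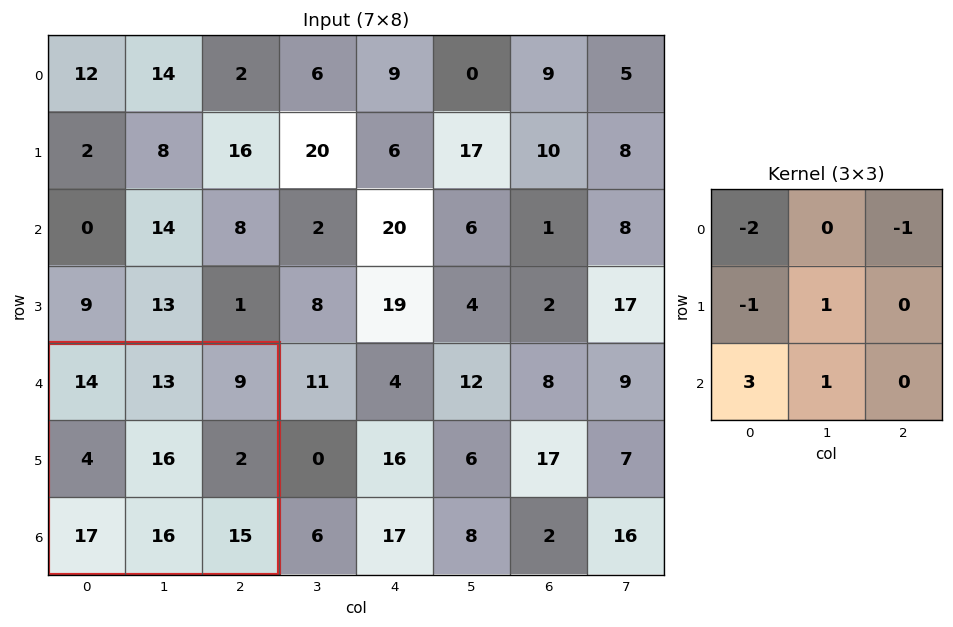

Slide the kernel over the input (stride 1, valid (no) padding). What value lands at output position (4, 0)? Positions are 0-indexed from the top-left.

The receptive field on the input at this output position is [14 13 9 / 4 16 2 / 17 16 15]. Elementwise product with the kernel and sum: 14·-2 + 9·-1 + 4·-1 + 16·1 + 17·3 + 16·1.

42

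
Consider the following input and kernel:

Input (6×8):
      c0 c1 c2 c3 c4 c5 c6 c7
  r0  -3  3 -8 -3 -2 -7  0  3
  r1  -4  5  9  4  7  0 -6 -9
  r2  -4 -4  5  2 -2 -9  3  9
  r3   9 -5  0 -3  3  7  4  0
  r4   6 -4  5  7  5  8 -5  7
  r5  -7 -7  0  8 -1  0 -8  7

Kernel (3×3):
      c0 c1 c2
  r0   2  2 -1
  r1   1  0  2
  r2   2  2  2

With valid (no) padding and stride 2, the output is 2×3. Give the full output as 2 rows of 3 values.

Output[0,0]: The receptive field on the input at this output position is [-3 3 -8 / -4 5 9 / -4 -4 5]. Elementwise product with the kernel and sum: -3·2 + 3·2 + -8·-1 + -4·1 + 9·2 + -4·2 + -4·2 + 5·2.
Output[0,1]: The receptive field on the input at this output position is [-8 -3 -2 / 9 4 7 / 5 2 -2]. Elementwise product with the kernel and sum: -8·2 + -3·2 + -2·-1 + 9·1 + 7·2 + 5·2 + 2·2 + -2·2.

16 13 -39
2 56 2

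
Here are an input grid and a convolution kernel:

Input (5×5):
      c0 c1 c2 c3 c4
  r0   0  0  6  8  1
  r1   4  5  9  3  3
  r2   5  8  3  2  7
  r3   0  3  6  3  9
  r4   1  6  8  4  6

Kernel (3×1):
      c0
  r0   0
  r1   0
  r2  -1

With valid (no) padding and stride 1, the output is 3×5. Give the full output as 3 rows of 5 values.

-5 -8 -3 -2 -7
0 -3 -6 -3 -9
-1 -6 -8 -4 -6

Output[0,0]: The receptive field on the input at this output position is [0 / 4 / 5]. Elementwise product with the kernel and sum: 5·-1.
Output[0,1]: The receptive field on the input at this output position is [0 / 5 / 8]. Elementwise product with the kernel and sum: 8·-1.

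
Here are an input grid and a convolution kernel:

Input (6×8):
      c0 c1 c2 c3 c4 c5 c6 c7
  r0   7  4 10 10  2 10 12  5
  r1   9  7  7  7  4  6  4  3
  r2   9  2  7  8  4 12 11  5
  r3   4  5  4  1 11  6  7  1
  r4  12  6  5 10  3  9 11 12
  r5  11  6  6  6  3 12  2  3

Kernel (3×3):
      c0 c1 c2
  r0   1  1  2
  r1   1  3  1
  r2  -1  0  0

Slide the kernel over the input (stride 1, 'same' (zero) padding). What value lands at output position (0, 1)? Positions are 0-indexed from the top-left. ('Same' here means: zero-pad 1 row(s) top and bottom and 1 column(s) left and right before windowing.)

The receptive field on the zero-padded input at this output position is [0 0 0 / 7 4 10 / 9 7 7]. Elementwise product with the kernel and sum: 0·1 + 0·1 + 0·2 + 7·1 + 4·3 + 10·1 + 9·-1.

20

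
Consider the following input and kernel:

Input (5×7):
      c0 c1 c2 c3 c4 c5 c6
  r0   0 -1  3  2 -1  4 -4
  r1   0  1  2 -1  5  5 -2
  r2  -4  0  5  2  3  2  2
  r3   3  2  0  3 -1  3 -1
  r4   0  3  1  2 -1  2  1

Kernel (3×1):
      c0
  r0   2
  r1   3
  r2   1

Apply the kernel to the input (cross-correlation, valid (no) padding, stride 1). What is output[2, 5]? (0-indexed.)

15

The receptive field on the input at this output position is [2 / 3 / 2]. Elementwise product with the kernel and sum: 2·2 + 3·3 + 2·1.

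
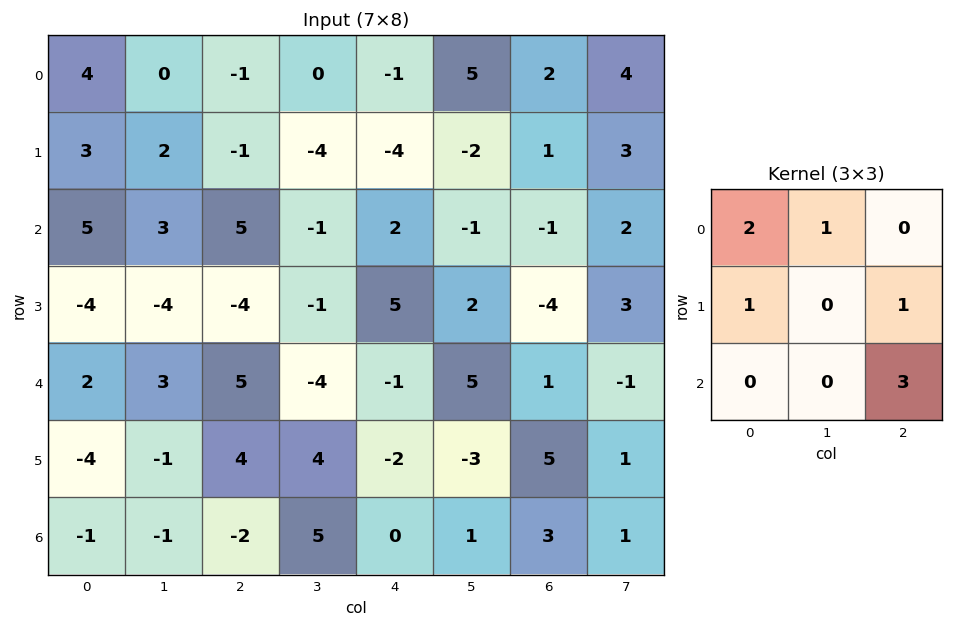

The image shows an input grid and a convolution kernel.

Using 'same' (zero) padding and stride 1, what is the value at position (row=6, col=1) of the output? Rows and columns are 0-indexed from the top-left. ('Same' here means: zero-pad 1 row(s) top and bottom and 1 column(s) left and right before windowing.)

-12

The receptive field on the zero-padded input at this output position is [-4 -1 4 / -1 -1 -2 / 0 0 0]. Elementwise product with the kernel and sum: -4·2 + -1·1 + -1·1 + -2·1 + 0·3.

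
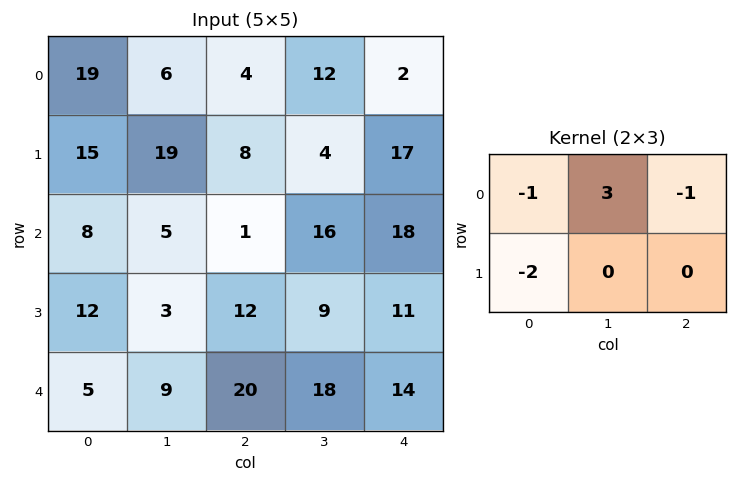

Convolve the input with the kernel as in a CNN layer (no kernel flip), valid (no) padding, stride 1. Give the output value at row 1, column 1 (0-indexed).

-9

The receptive field on the input at this output position is [19 8 4 / 5 1 16]. Elementwise product with the kernel and sum: 19·-1 + 8·3 + 4·-1 + 5·-2.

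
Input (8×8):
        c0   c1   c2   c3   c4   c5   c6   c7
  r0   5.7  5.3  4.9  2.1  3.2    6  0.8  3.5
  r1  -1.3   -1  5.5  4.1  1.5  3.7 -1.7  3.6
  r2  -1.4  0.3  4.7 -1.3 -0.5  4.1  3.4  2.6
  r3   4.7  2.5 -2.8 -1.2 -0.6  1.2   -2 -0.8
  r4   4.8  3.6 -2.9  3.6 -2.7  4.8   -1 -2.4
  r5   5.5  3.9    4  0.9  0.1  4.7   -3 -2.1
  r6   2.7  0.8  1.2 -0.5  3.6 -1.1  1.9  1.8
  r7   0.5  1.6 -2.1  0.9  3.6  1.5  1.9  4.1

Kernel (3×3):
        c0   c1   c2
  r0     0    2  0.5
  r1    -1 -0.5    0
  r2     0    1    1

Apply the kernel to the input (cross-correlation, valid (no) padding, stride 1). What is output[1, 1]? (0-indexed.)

6.4

The receptive field on the input at this output position is [-1 5.5 4.1 / 0.3 4.7 -1.3 / 2.5 -2.8 -1.2]. Elementwise product with the kernel and sum: 5.5·2 + 4.1·0.5 + 0.3·-1 + 4.7·-0.5 + -2.8·1 + -1.2·1.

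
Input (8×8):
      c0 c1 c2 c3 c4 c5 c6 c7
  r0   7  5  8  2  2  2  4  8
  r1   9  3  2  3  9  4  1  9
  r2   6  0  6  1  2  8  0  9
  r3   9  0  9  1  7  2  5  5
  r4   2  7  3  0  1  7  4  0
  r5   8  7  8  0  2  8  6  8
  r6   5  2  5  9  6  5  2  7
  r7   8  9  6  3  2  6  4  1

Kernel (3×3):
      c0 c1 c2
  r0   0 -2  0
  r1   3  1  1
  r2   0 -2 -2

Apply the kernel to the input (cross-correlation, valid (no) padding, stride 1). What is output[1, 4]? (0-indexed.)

-8

The receptive field on the input at this output position is [9 4 1 / 2 8 0 / 7 2 5]. Elementwise product with the kernel and sum: 4·-2 + 2·3 + 8·1 + 0·1 + 2·-2 + 5·-2.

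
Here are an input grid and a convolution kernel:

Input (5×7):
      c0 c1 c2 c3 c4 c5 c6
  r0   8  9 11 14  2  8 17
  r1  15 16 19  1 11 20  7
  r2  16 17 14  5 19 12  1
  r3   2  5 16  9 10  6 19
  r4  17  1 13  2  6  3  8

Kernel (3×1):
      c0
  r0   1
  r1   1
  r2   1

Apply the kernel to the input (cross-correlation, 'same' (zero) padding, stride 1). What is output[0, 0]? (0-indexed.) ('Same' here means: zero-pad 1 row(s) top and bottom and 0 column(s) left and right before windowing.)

23

The receptive field on the zero-padded input at this output position is [0 / 8 / 15]. Elementwise product with the kernel and sum: 0·1 + 8·1 + 15·1.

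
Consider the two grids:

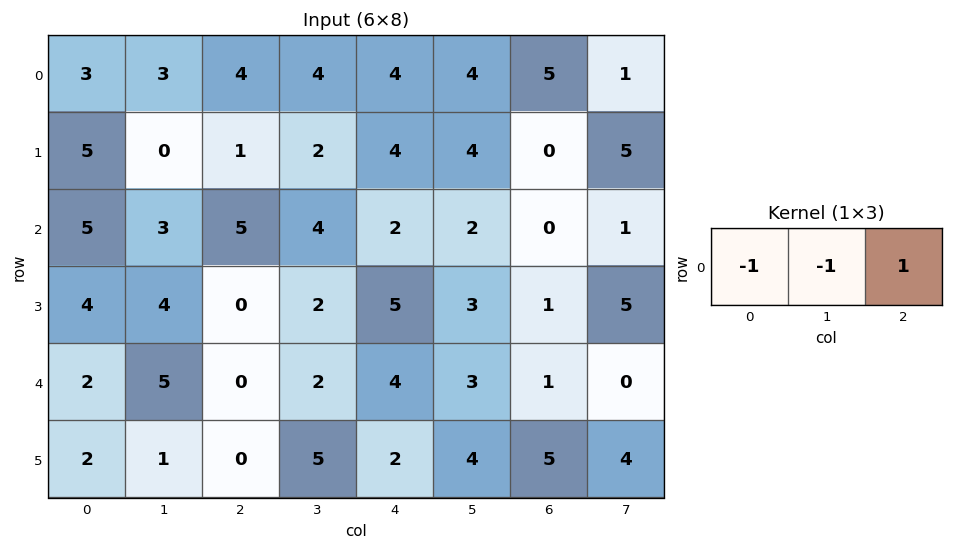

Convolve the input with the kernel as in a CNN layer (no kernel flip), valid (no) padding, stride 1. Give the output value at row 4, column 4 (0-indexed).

-6

The receptive field on the input at this output position is [4 3 1]. Elementwise product with the kernel and sum: 4·-1 + 3·-1 + 1·1.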